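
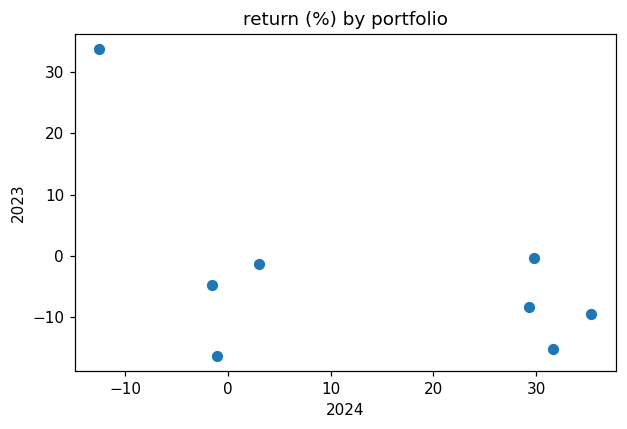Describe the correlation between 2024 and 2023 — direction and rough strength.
negative, moderate

Points are negatively correlated; moderate (|r| ≈ 0.5).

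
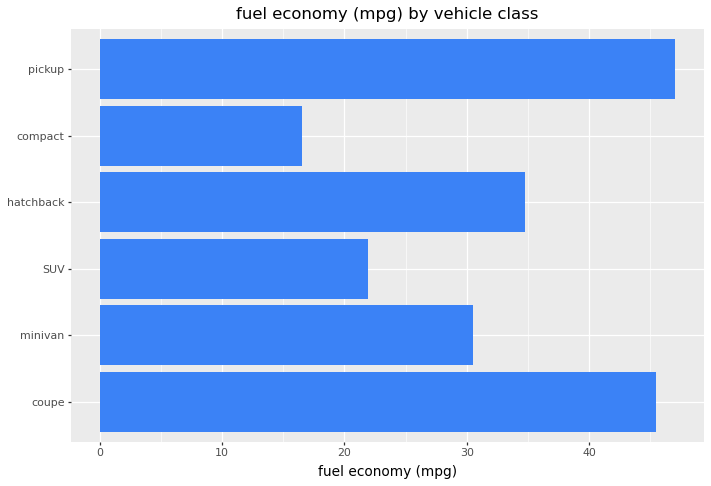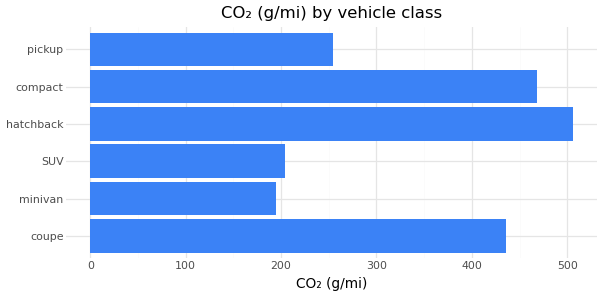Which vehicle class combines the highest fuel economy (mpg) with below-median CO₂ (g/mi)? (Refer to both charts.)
pickup

Chart 2 median CO₂ (g/mi) ≈ 350; below-median vehicle classes: minivan, SUV, pickup. Among those, pickup has the highest fuel economy (mpg) (≈ 45).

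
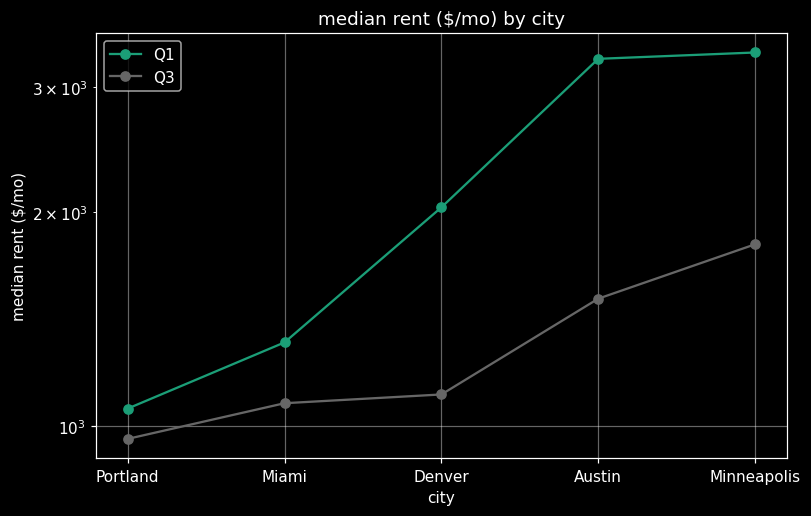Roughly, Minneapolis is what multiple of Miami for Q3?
≈ 1.8×

Minneapolis ≈ 1800, Miami ≈ 1000; 1800/1000 ≈ 1.8.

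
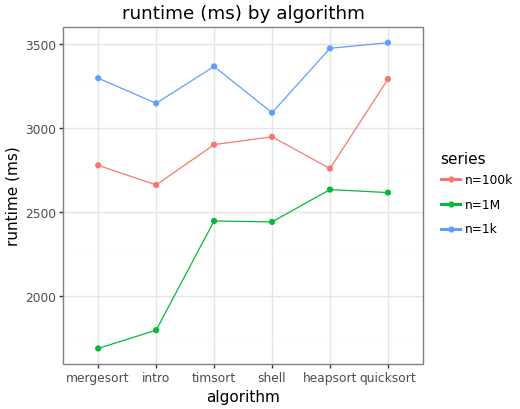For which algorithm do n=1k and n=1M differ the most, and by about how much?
mergesort, ≈ 1600 ms

mergesort: n=1k ≈ 3200, n=1M ≈ 1600 → gap ≈ 1600. Next-largest (intro) is only ≈ 1400.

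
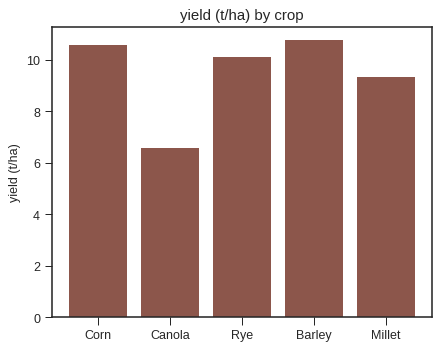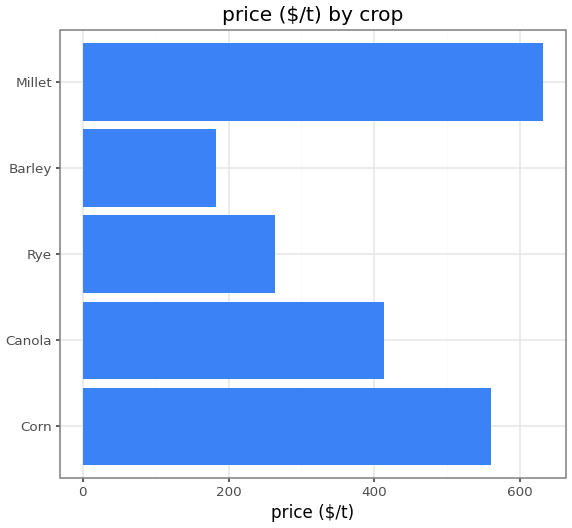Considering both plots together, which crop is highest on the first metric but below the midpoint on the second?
Barley

Chart 2 median price ($/t) ≈ 400; below-median crops: Rye, Barley. Among those, Barley has the highest yield (t/ha) (≈ 11).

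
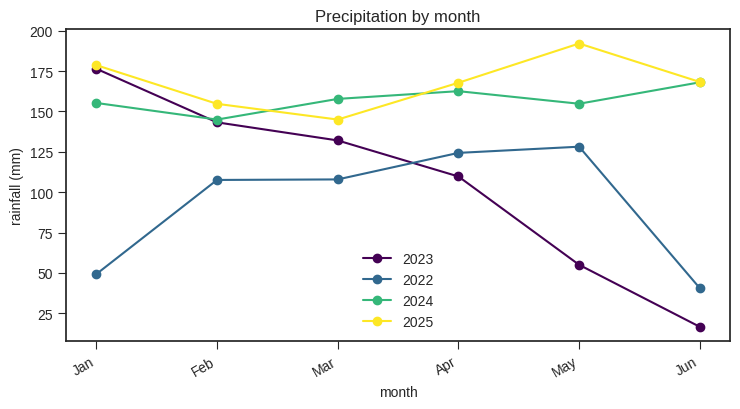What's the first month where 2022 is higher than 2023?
Mar: 2022 ≈ 100 vs 2023 ≈ 140 (not yet); Apr: 2022 ≈ 120 vs 2023 ≈ 100 (first crossover).

Apr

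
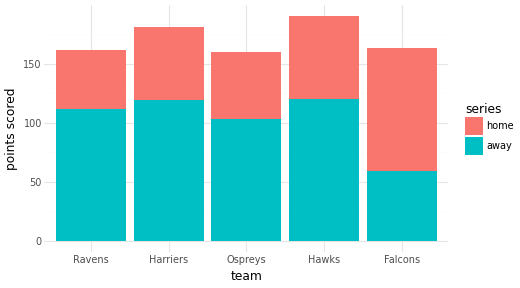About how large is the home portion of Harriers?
≈ 60

home top ≈ 180, bottom ≈ 120; segment ≈ 60.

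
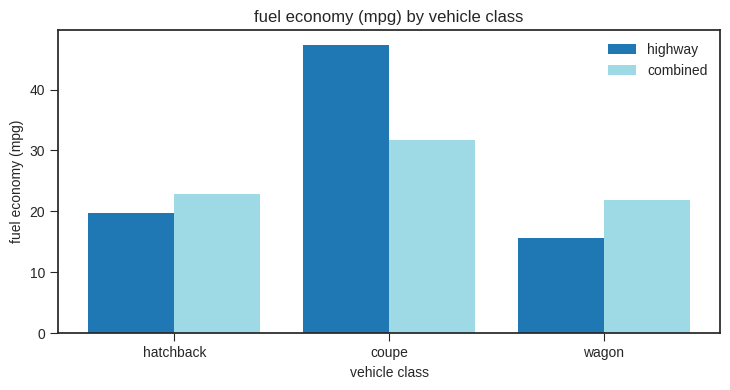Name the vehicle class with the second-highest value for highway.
hatchback

Top 3 for highway: coupe ≈ 45, hatchback ≈ 20, wagon ≈ 15.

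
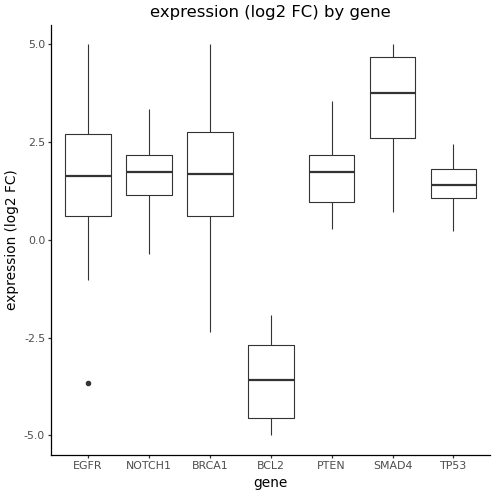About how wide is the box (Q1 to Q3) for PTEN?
Q3 ≈ 2, Q1 ≈ 1; IQR ≈ 1.

≈ 1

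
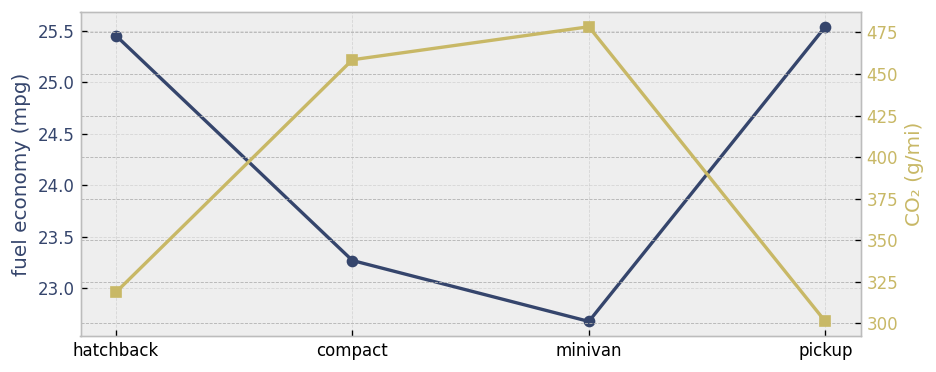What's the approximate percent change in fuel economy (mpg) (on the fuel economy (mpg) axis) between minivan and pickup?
≈ +13.3%

minivan ≈ 22.5, pickup ≈ 25.5; (25.5 − 22.5) / 22.5 ≈ +13.3%.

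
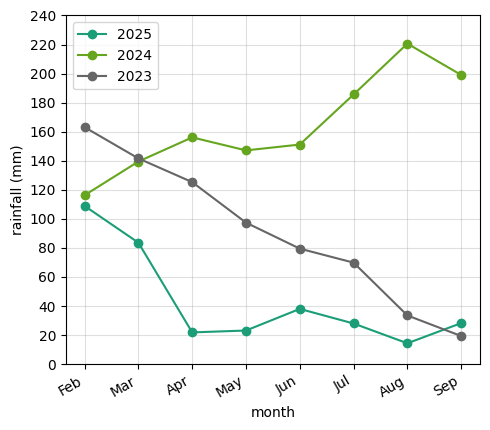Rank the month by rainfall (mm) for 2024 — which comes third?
Jul

Top 4 for 2024: Aug ≈ 220, Sep ≈ 200, Jul ≈ 180, Apr ≈ 160.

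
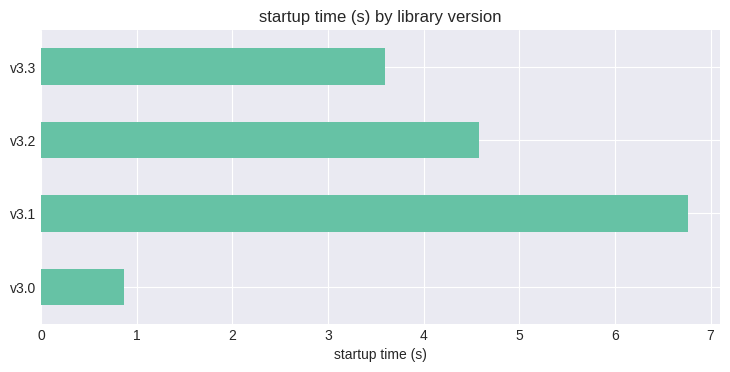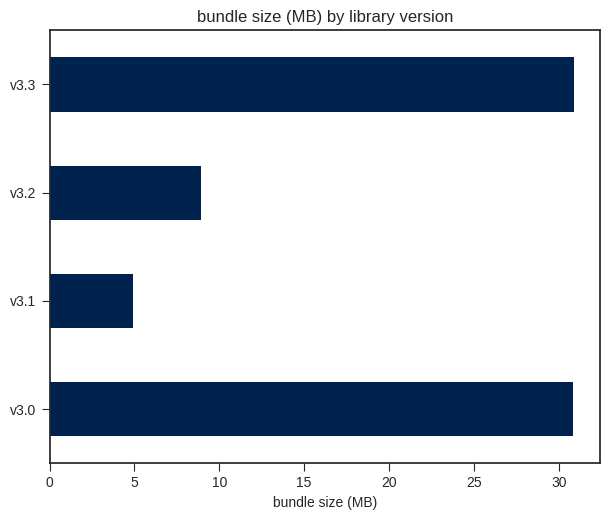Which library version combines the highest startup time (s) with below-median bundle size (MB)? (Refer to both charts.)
Chart 2 median bundle size (MB) ≈ 20; below-median library versions: v3.1, v3.2. Among those, v3.1 has the highest startup time (s) (≈ 7).

v3.1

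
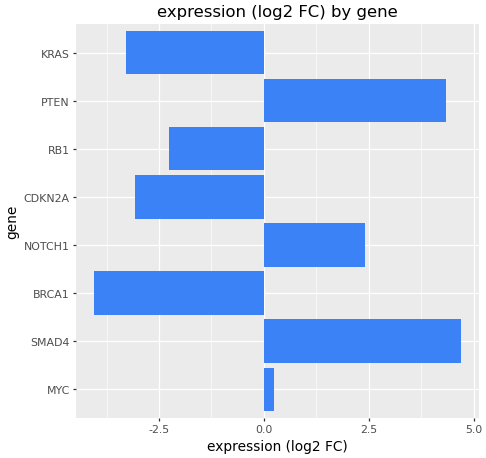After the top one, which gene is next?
PTEN

Top 3: SMAD4 ≈ 5, PTEN ≈ 4, NOTCH1 ≈ 2.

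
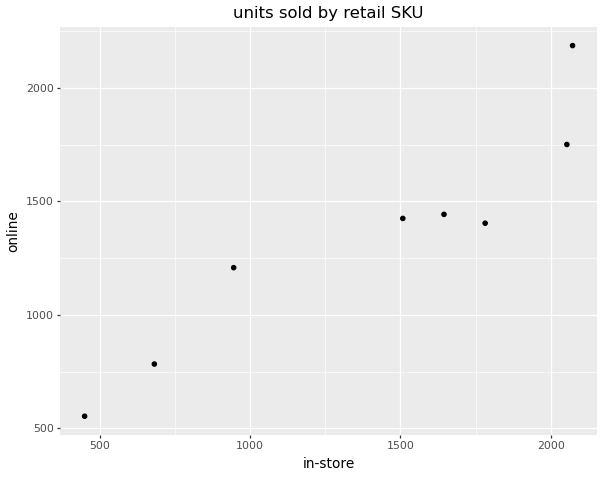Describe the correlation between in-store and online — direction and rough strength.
positive, strong

Points are positively correlated; strong (|r| ≈ 0.9).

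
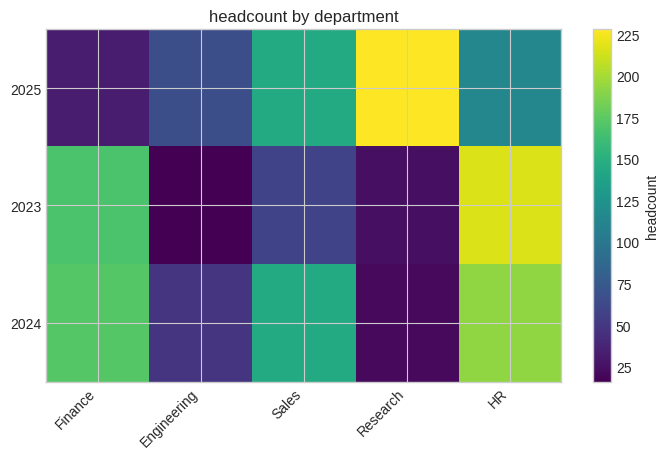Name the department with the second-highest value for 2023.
Finance

Top 3 for 2023: HR ≈ 220, Finance ≈ 160, Sales ≈ 60.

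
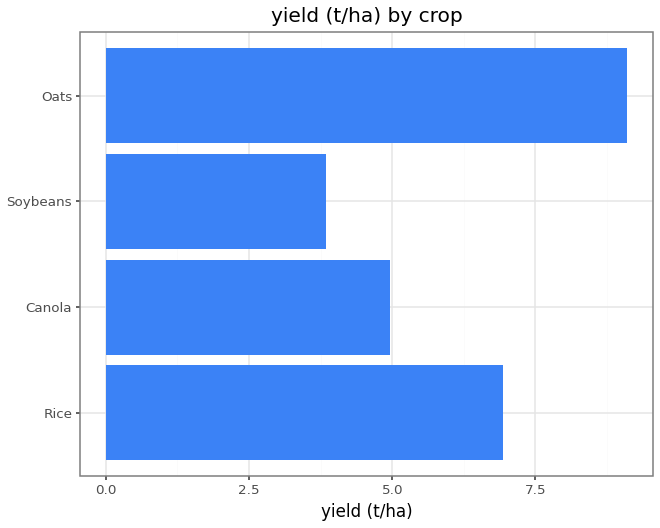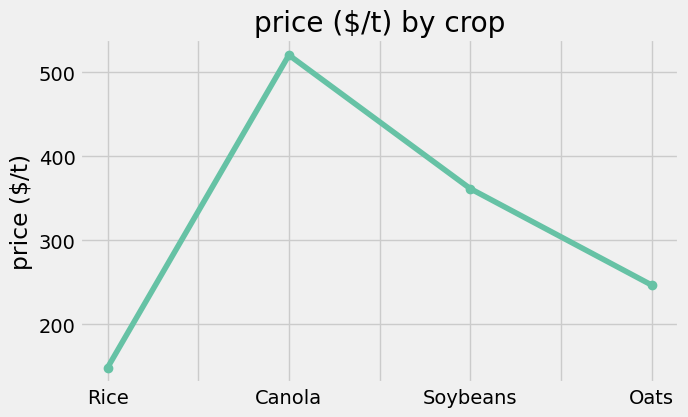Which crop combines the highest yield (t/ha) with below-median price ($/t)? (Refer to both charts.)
Chart 2 median price ($/t) ≈ 300; below-median crops: Rice, Oats. Among those, Oats has the highest yield (t/ha) (≈ 9).

Oats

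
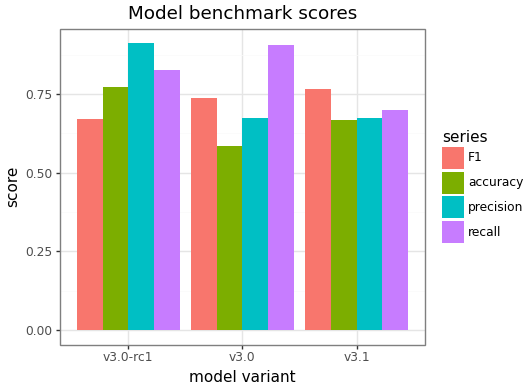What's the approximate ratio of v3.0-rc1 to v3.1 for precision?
v3.0-rc1 ≈ 0.9, v3.1 ≈ 0.7; 0.9/0.7 ≈ 1.29.

≈ 1.29×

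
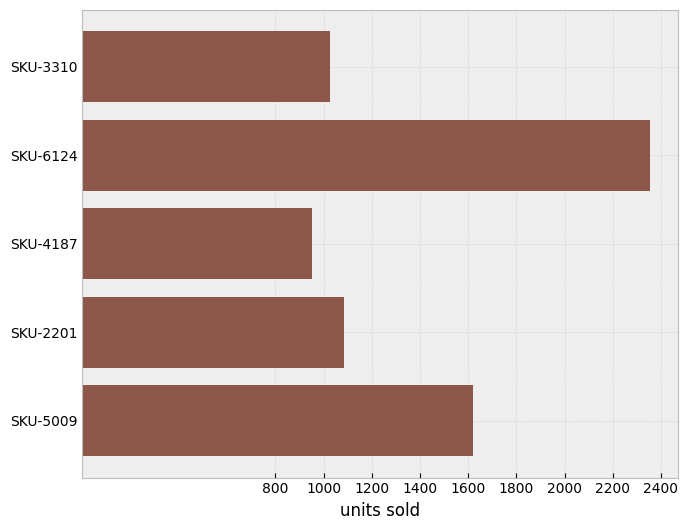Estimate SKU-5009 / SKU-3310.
≈ 1.6×

SKU-5009 ≈ 1600, SKU-3310 ≈ 1000; 1600/1000 ≈ 1.6.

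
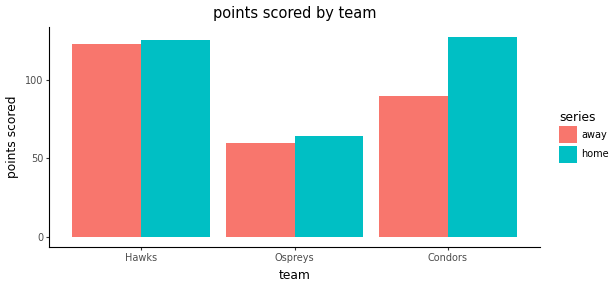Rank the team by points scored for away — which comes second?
Top 3 for away: Hawks ≈ 120, Condors ≈ 80, Ospreys ≈ 60.

Condors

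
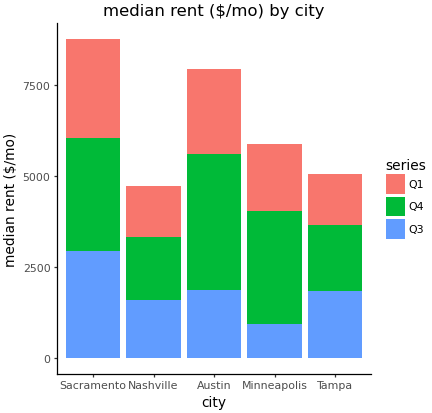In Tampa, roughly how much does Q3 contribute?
Q3 top ≈ 2000, bottom ≈ 0; segment ≈ 2000.

≈ 2000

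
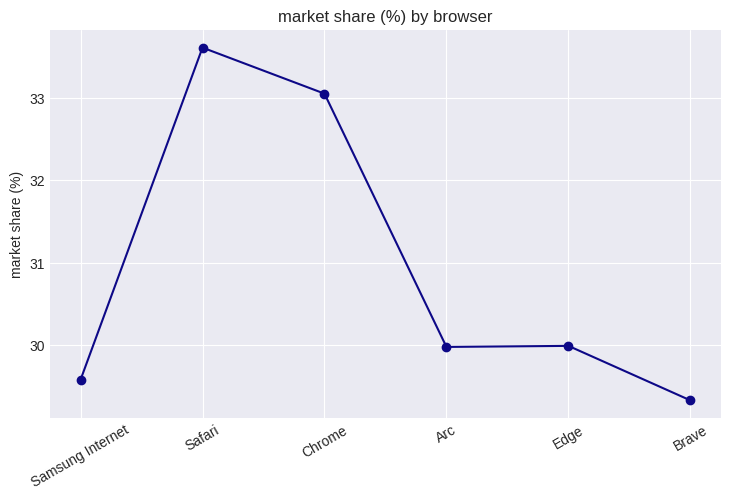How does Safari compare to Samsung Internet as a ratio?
≈ 1.14×

Safari ≈ 33.5, Samsung Internet ≈ 29.5; 33.5/29.5 ≈ 1.14.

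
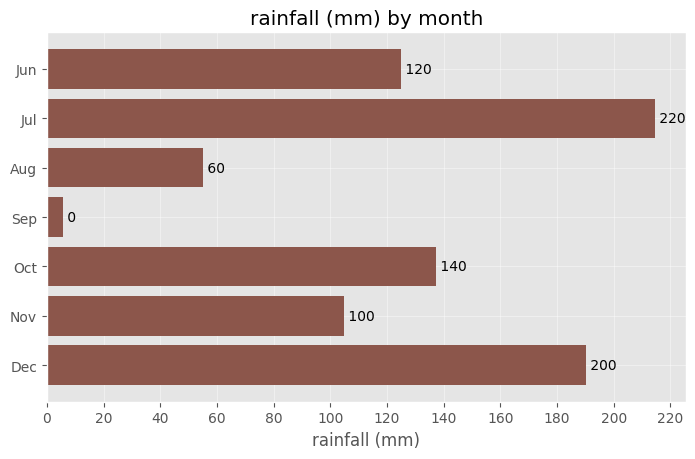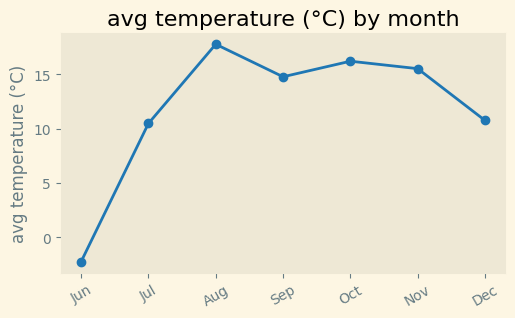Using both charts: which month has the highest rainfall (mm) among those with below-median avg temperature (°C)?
Chart 2 median avg temperature (°C) ≈ 14; below-median months: Jun, Jul, Dec. Among those, Jul has the highest rainfall (mm) (≈ 220).

Jul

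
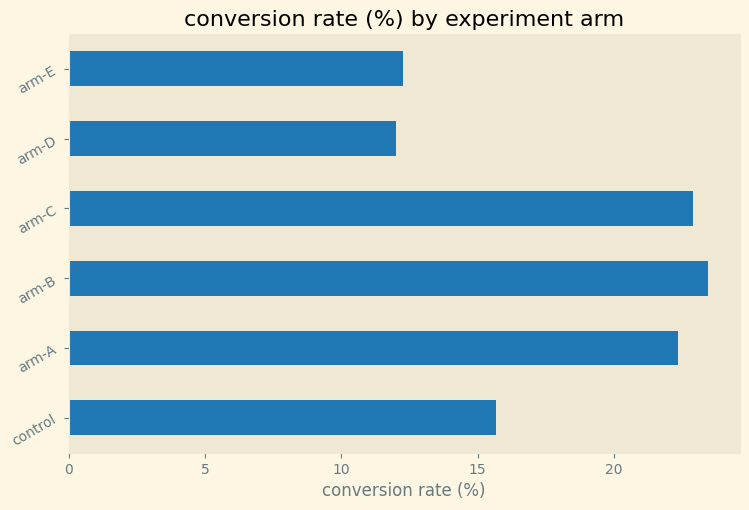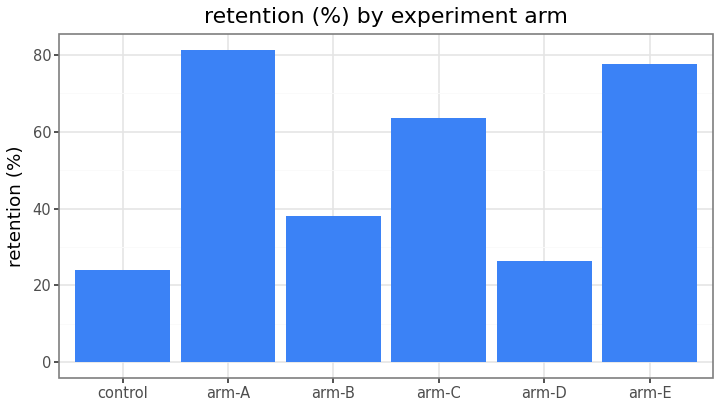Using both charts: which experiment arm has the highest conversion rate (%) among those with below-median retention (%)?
Chart 2 median retention (%) ≈ 50; below-median experiment arms: control, arm-B, arm-D. Among those, arm-B has the highest conversion rate (%) (≈ 25).

arm-B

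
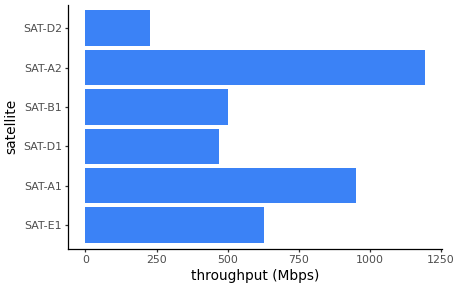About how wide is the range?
≈ 1000

Max SAT-A2 ≈ 1200, min SAT-D2 ≈ 200; range ≈ 1000.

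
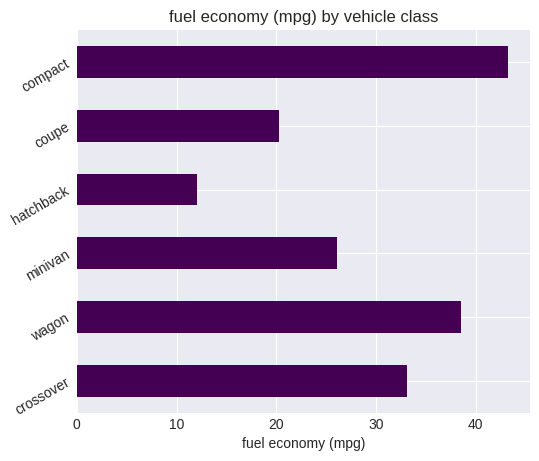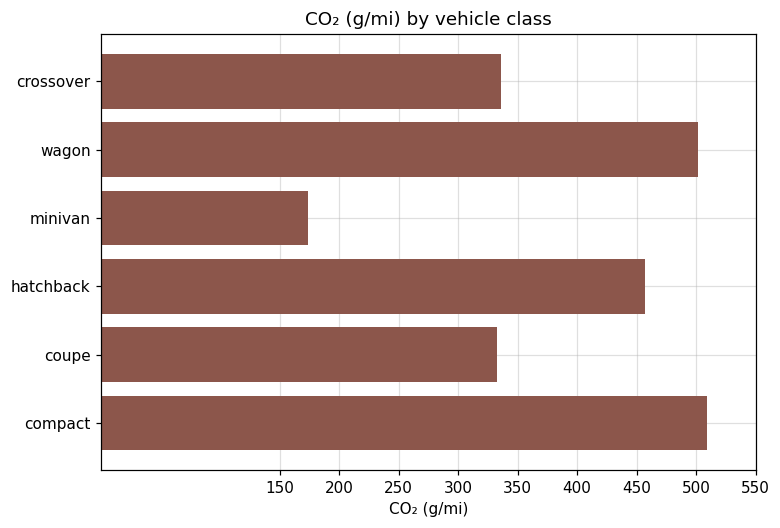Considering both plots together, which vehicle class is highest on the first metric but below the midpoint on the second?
Chart 2 median CO₂ (g/mi) ≈ 400; below-median vehicle classes: crossover, minivan, coupe. Among those, crossover has the highest fuel economy (mpg) (≈ 35).

crossover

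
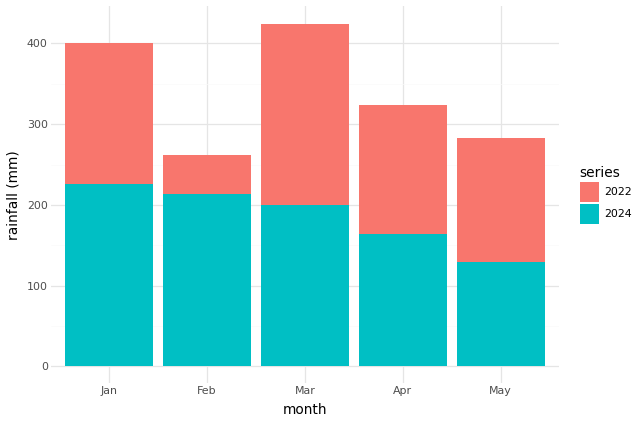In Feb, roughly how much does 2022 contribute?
2022 top ≈ 250, bottom ≈ 200; segment ≈ 50.

≈ 50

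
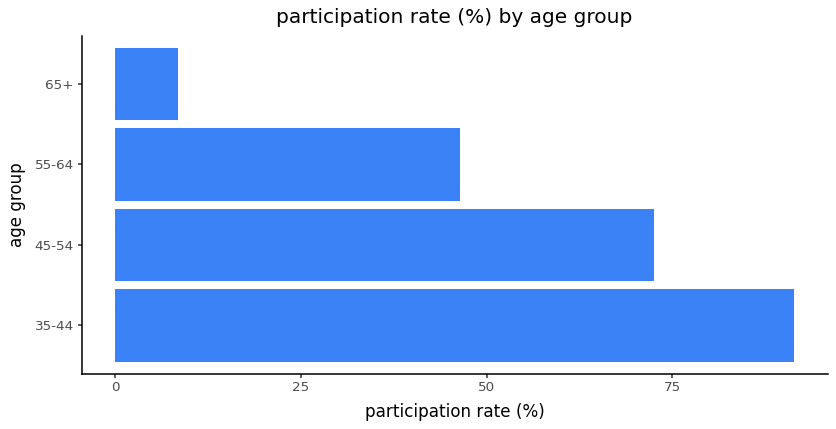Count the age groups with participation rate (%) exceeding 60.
Above 60: 35-44, 45-54.

2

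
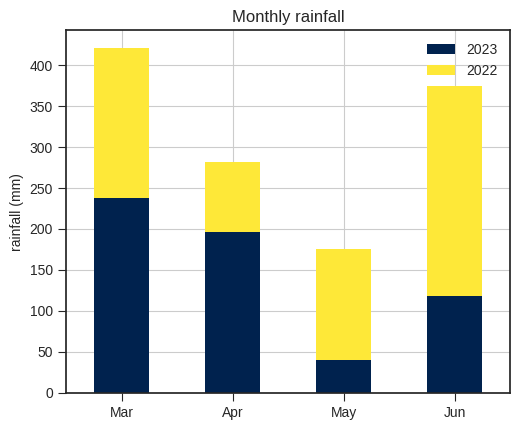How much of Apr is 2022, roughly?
≈ 100

2022 top ≈ 300, bottom ≈ 200; segment ≈ 100.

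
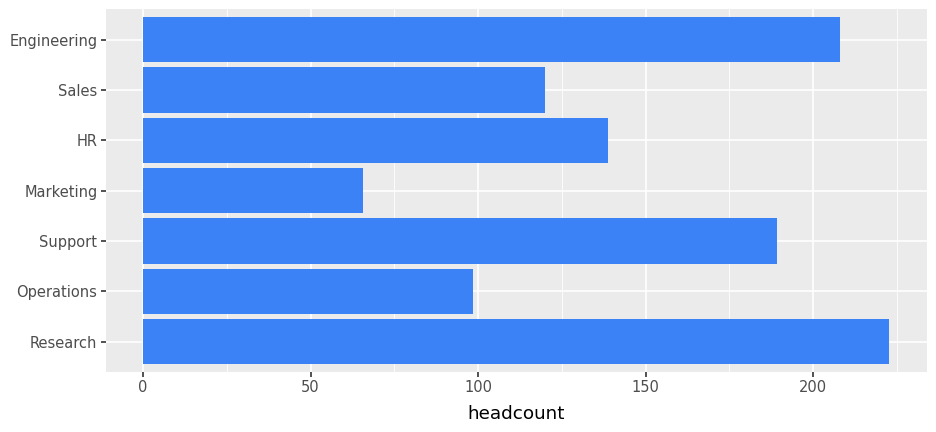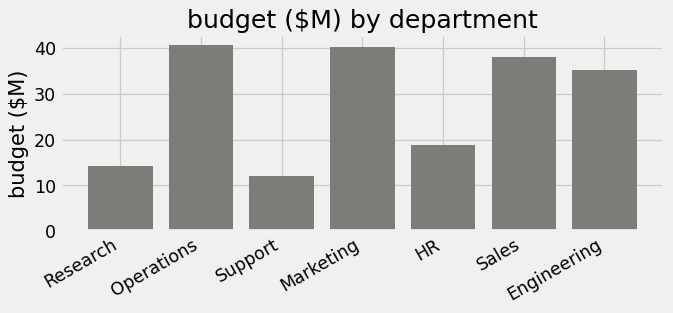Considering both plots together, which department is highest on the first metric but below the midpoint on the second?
Research

Chart 2 median budget ($M) ≈ 35; below-median departments: Research, Support, HR. Among those, Research has the highest headcount (≈ 225).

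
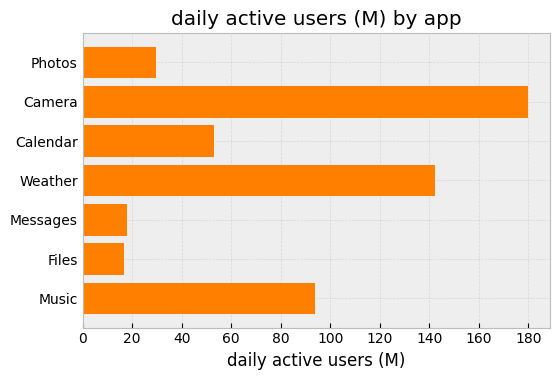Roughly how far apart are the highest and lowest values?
≈ 160

Max Camera ≈ 180, min Files ≈ 20; range ≈ 160.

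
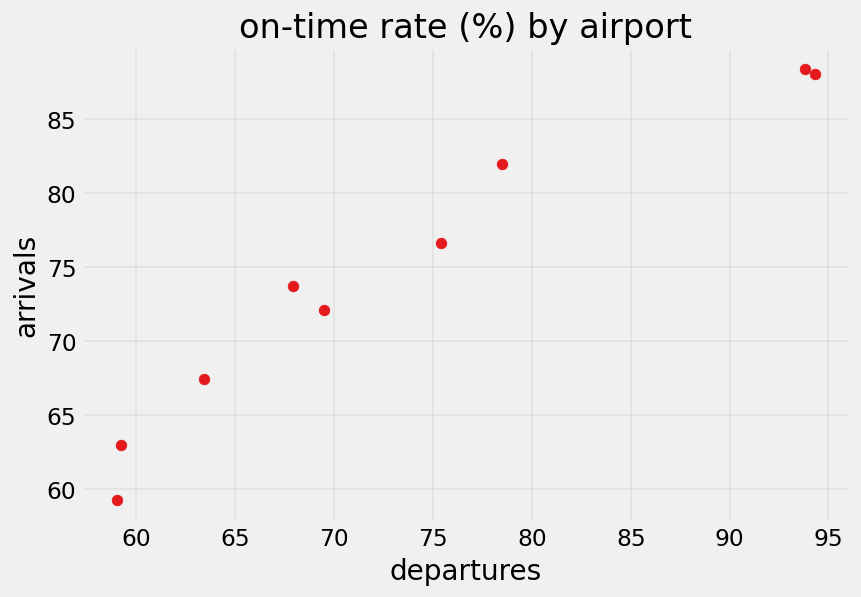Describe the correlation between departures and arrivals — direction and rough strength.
Points are positively correlated; strong (|r| ≈ 1.0).

positive, strong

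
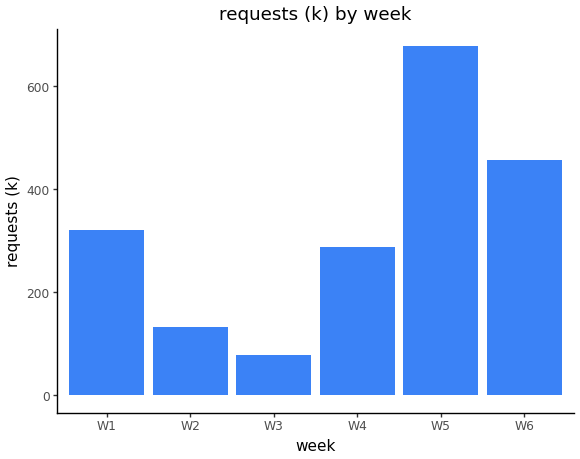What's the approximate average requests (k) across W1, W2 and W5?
≈ 367

(300 + 100 + 700) / 3 ≈ 367.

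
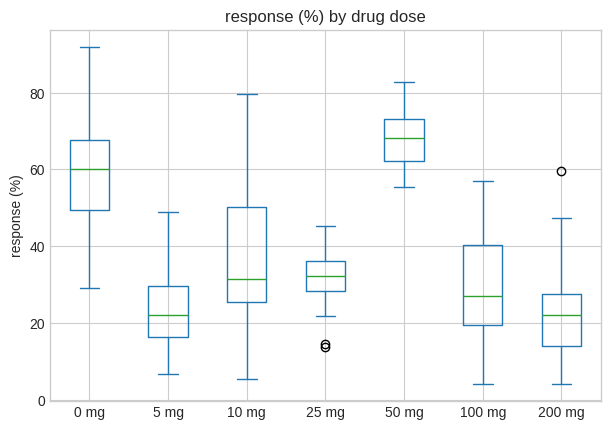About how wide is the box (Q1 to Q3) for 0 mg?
Q3 ≈ 70, Q1 ≈ 50; IQR ≈ 20.

≈ 20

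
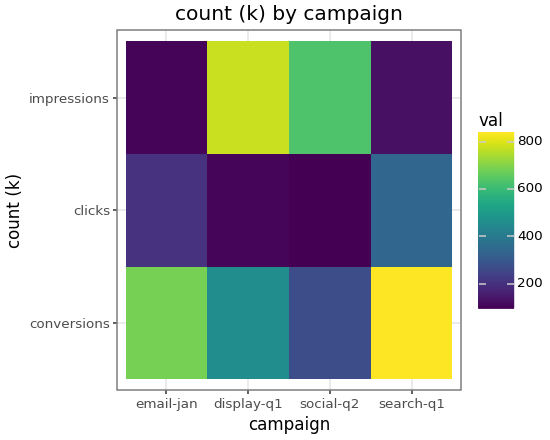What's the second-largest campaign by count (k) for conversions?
Top 3 for conversions: search-q1 ≈ 800, email-jan ≈ 700, display-q1 ≈ 500.

email-jan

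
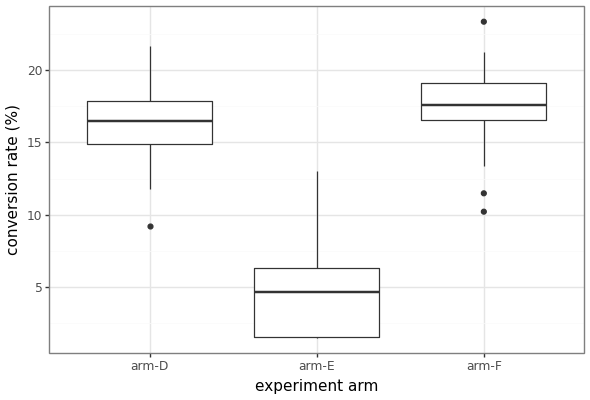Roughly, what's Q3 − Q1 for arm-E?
≈ 4

Q3 ≈ 6, Q1 ≈ 2; IQR ≈ 4.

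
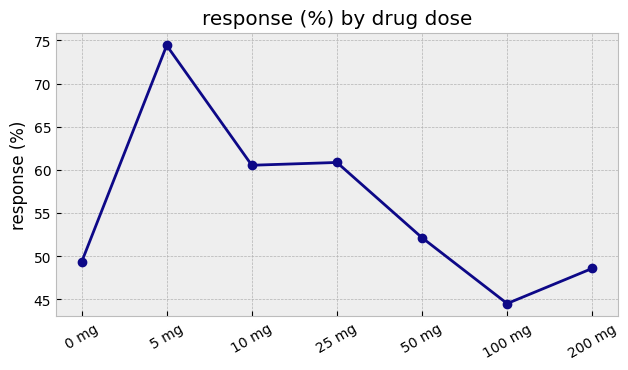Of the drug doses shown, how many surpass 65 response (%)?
Above 65: 5 mg.

1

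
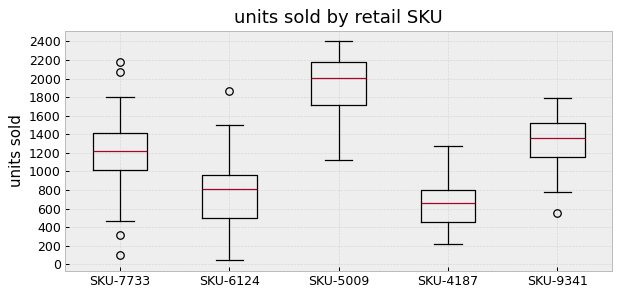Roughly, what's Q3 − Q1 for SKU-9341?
≈ 400

Q3 ≈ 1600, Q1 ≈ 1200; IQR ≈ 400.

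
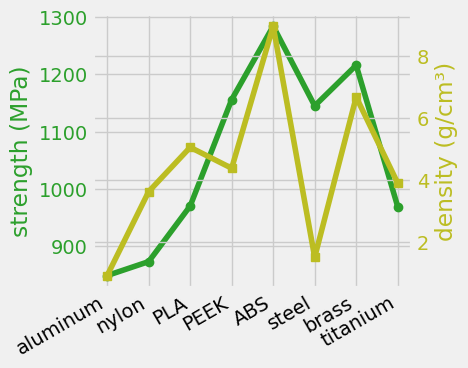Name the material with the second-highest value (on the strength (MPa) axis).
Top 3 (on the strength (MPa) axis): ABS ≈ 1300, brass ≈ 1200, PEEK ≈ 1150.

brass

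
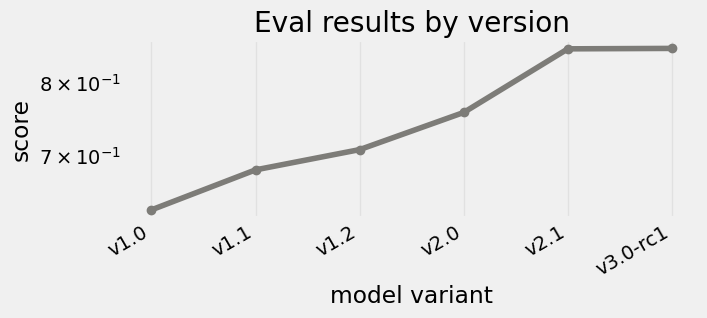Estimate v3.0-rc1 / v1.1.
v3.0-rc1 ≈ 0.86, v1.1 ≈ 0.68; 0.86/0.68 ≈ 1.26.

≈ 1.26×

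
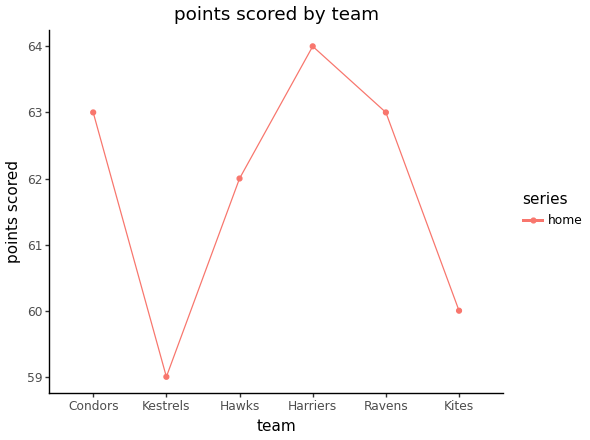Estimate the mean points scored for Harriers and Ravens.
≈ 63.5

(64.0 + 63.0) / 2 ≈ 63.5.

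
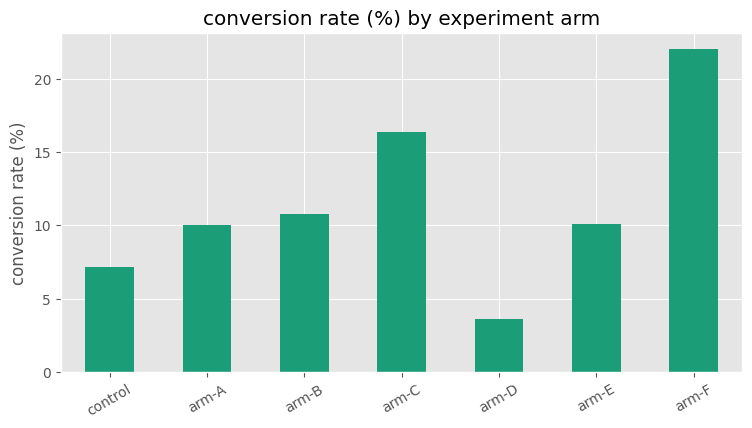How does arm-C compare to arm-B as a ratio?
arm-C ≈ 16, arm-B ≈ 10; 16/10 ≈ 1.6.

≈ 1.6×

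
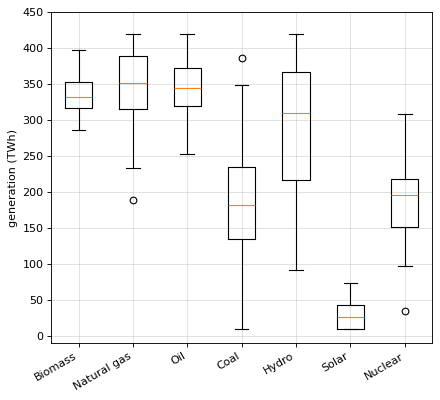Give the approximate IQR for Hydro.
≈ 150

Q3 ≈ 350, Q1 ≈ 200; IQR ≈ 150.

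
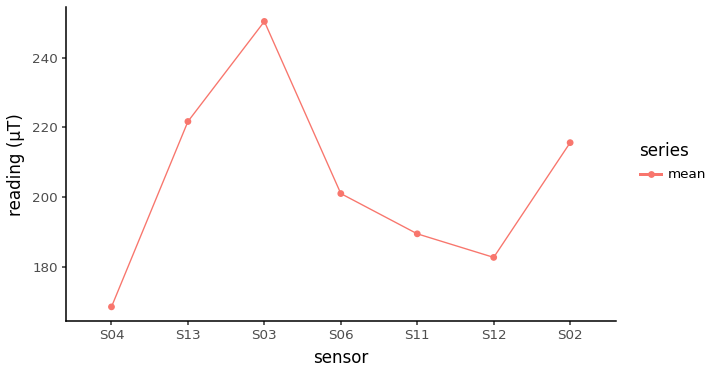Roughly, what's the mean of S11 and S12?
≈ 185

(190 + 180) / 2 ≈ 185.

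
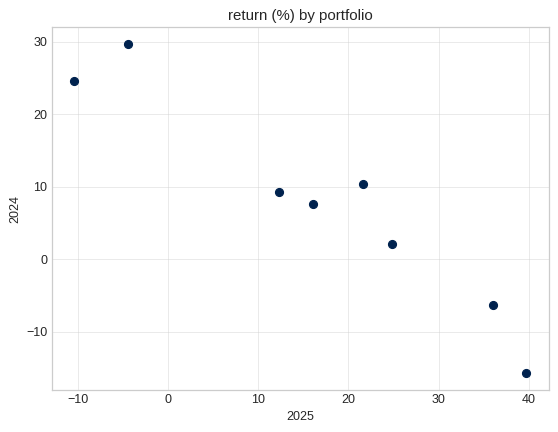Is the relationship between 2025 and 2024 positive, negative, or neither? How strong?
negative, strong

Points are negatively correlated; strong (|r| ≈ 1.0).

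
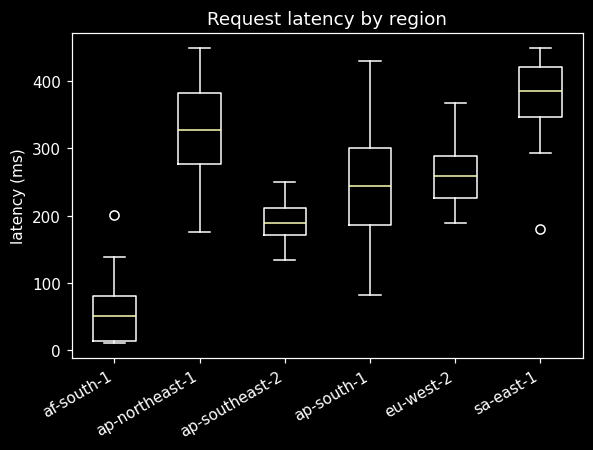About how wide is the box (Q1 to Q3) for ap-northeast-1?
≈ 100

Q3 ≈ 400, Q1 ≈ 300; IQR ≈ 100.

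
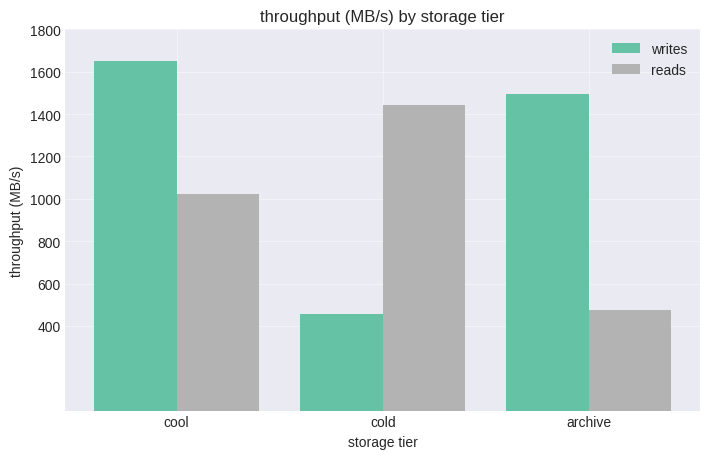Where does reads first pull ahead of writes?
cold

cool: reads ≈ 1000 vs writes ≈ 1600 (not yet); cold: reads ≈ 1400 vs writes ≈ 400 (first crossover).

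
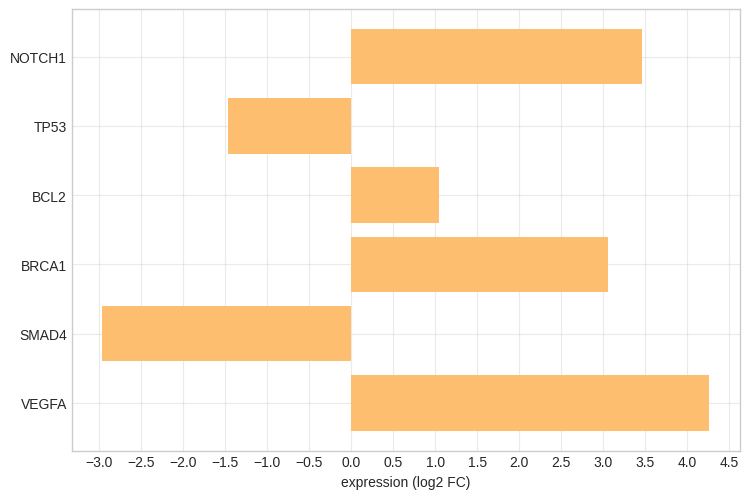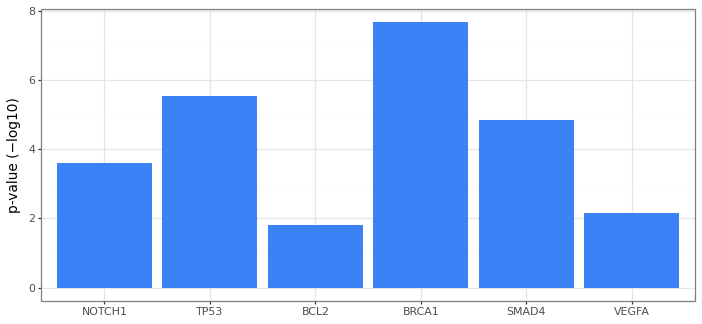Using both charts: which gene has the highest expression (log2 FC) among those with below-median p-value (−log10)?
VEGFA

Chart 2 median p-value (−log10) ≈ 4; below-median genes: NOTCH1, BCL2, VEGFA. Among those, VEGFA has the highest expression (log2 FC) (≈ 4.5).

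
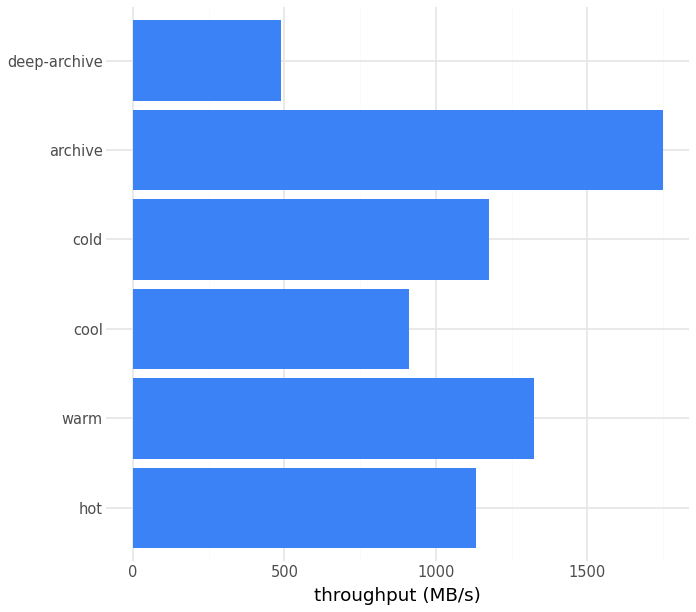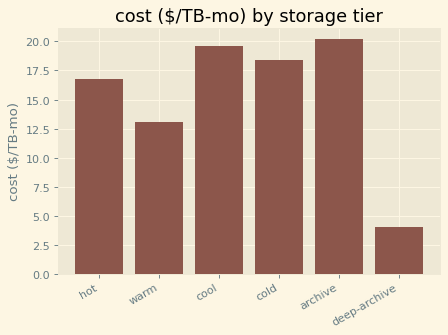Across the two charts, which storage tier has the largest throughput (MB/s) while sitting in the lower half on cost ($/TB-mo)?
warm

Chart 2 median cost ($/TB-mo) ≈ 18; below-median storage tiers: hot, warm, deep-archive. Among those, warm has the highest throughput (MB/s) (≈ 1400).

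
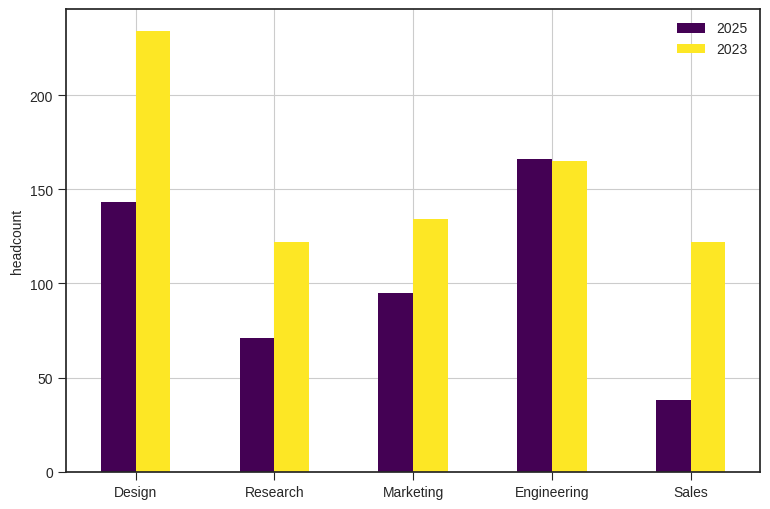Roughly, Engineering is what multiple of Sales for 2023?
≈ 1.33×

Engineering ≈ 160, Sales ≈ 120; 160/120 ≈ 1.33.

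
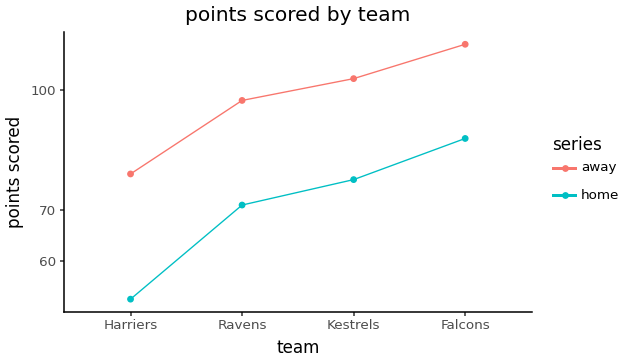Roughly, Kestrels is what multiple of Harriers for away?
Kestrels ≈ 100, Harriers ≈ 80; 100/80 ≈ 1.25.

≈ 1.25×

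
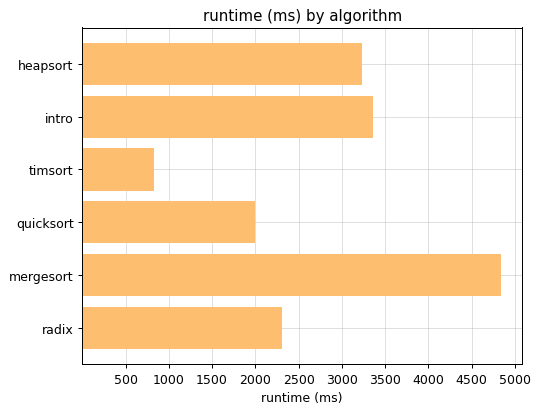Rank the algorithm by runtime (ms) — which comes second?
intro

Top 3: mergesort ≈ 5000, intro ≈ 3500, heapsort ≈ 3000.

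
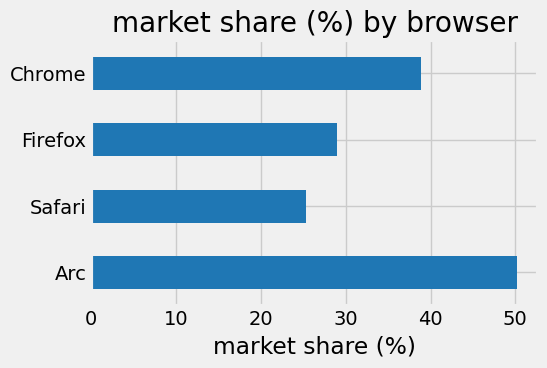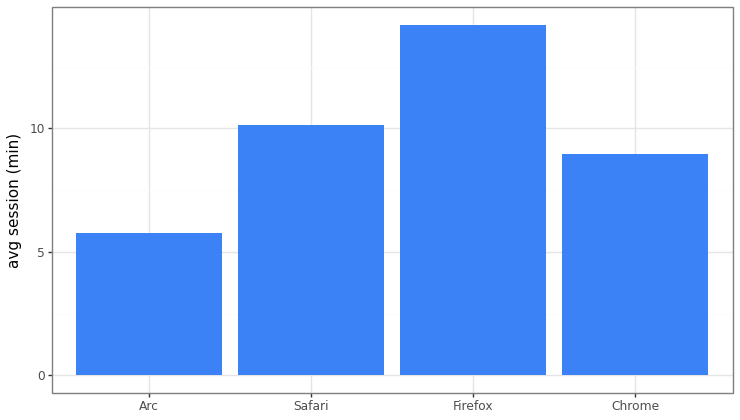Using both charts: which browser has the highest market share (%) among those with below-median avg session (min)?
Arc

Chart 2 median avg session (min) ≈ 10; below-median browsers: Arc, Chrome. Among those, Arc has the highest market share (%) (≈ 50).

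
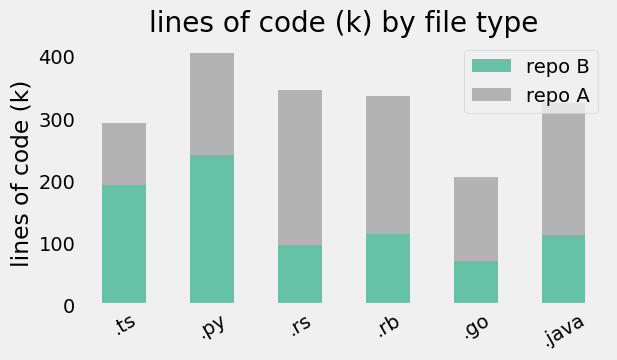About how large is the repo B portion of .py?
≈ 250

repo B top ≈ 250, bottom ≈ 0; segment ≈ 250.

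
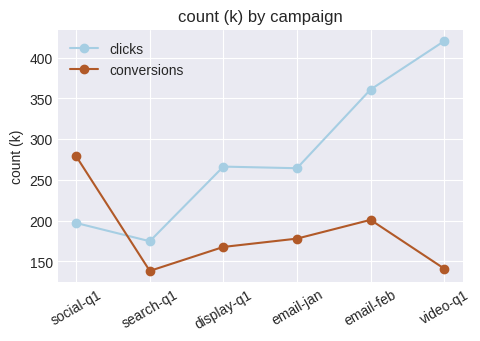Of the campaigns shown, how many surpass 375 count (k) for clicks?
Above 375: video-q1.

1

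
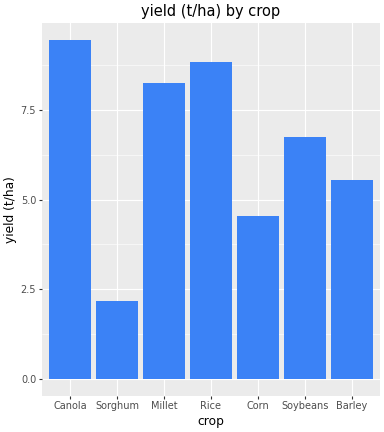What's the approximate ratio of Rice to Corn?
≈ 1.8×

Rice ≈ 9, Corn ≈ 5; 9/5 ≈ 1.8.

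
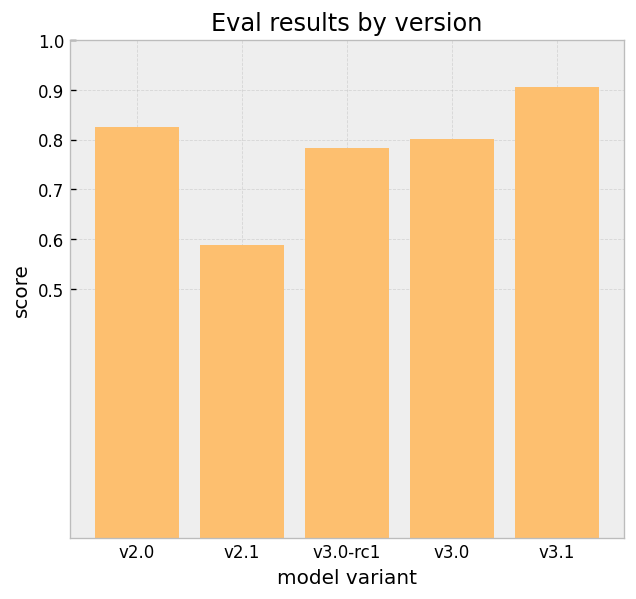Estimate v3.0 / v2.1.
≈ 1.33×

v3.0 ≈ 0.8, v2.1 ≈ 0.6; 0.8/0.6 ≈ 1.33.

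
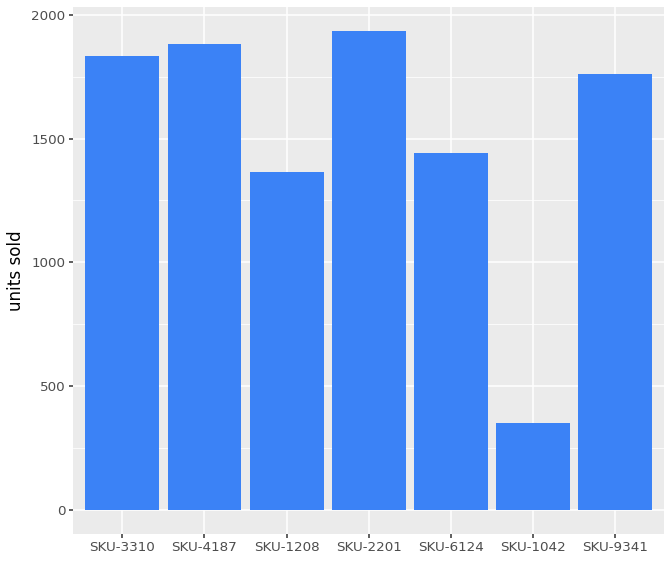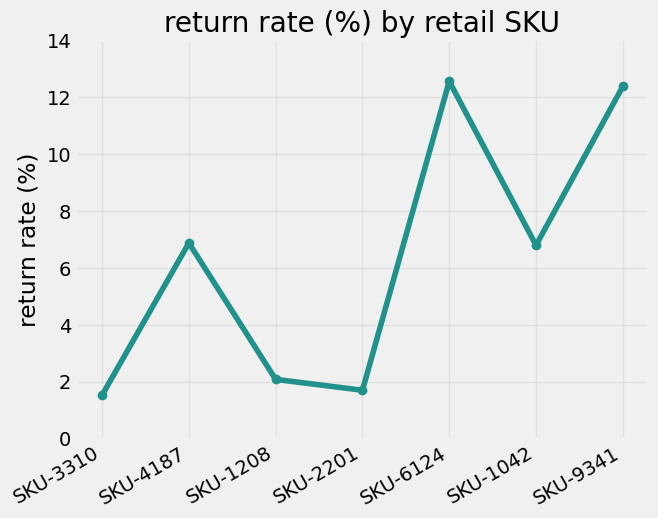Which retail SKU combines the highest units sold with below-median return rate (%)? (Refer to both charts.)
Chart 2 median return rate (%) ≈ 6; below-median retail SKUs: SKU-3310, SKU-1208, SKU-2201. Among those, SKU-2201 has the highest units sold (≈ 2000).

SKU-2201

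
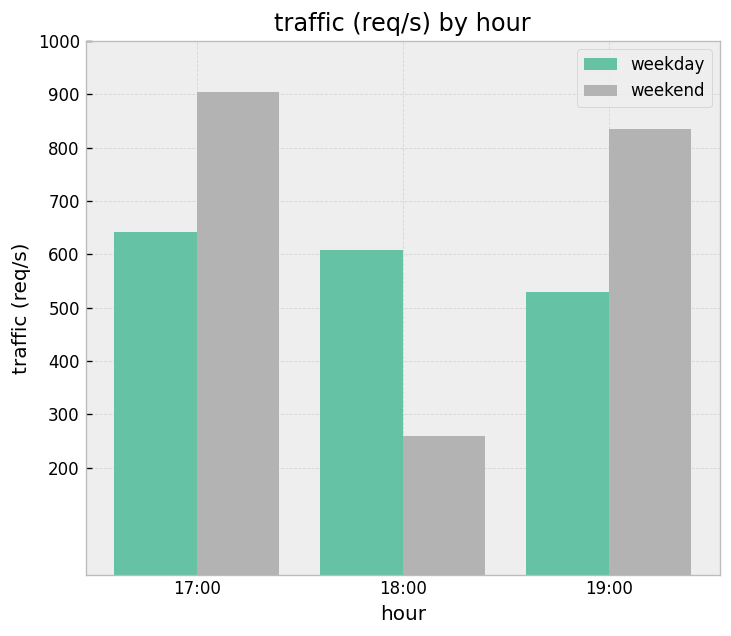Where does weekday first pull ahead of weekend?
18:00

17:00: weekday ≈ 600 vs weekend ≈ 900 (not yet); 18:00: weekday ≈ 600 vs weekend ≈ 300 (first crossover).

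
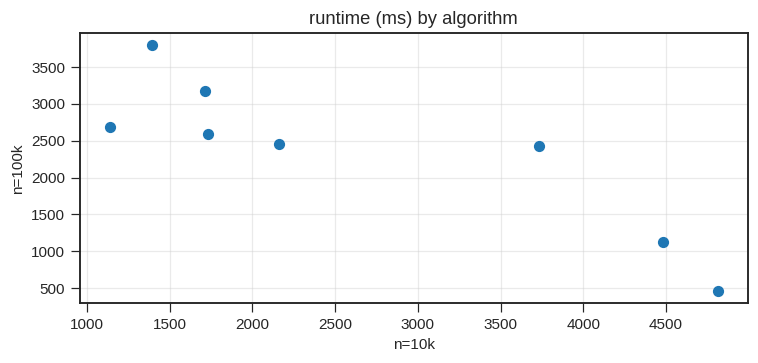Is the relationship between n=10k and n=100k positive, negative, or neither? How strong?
Points are negatively correlated; strong (|r| ≈ 0.9).

negative, strong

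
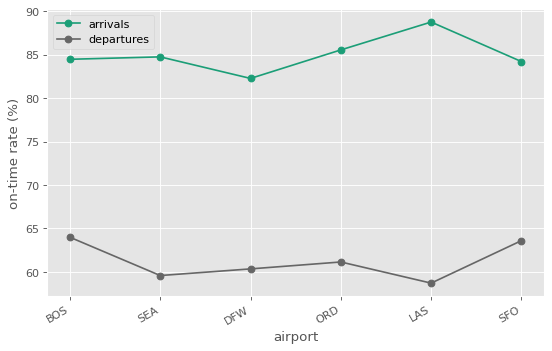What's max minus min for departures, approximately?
≈ 5

Max BOS ≈ 65, min LAS ≈ 60; range ≈ 5.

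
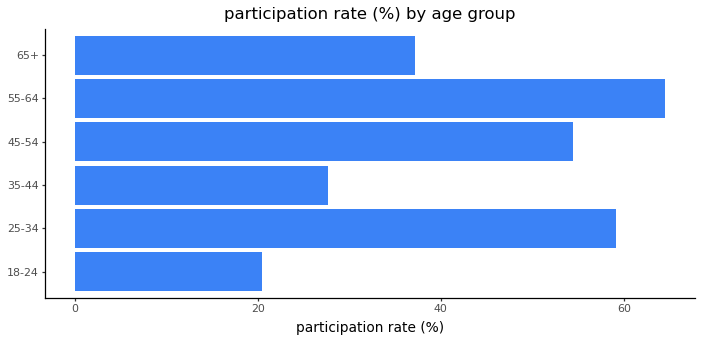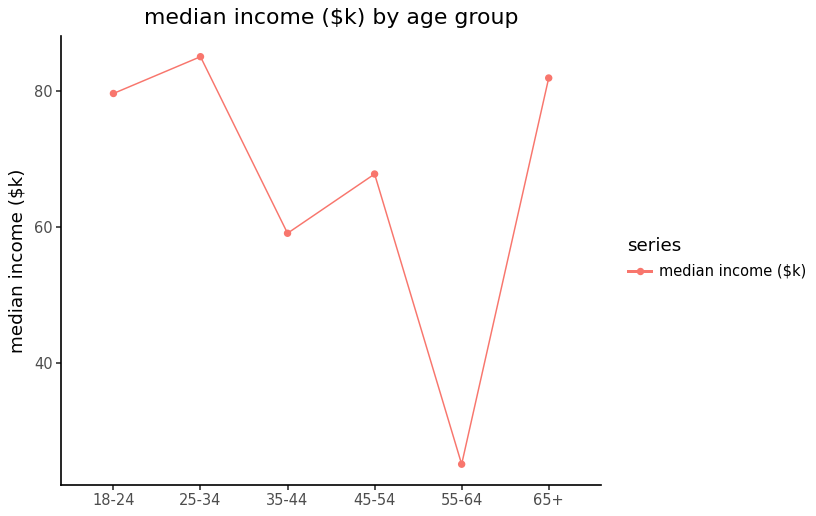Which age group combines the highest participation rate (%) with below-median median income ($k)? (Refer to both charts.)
55-64

Chart 2 median median income ($k) ≈ 70; below-median age groups: 35-44, 45-54, 55-64. Among those, 55-64 has the highest participation rate (%) (≈ 60).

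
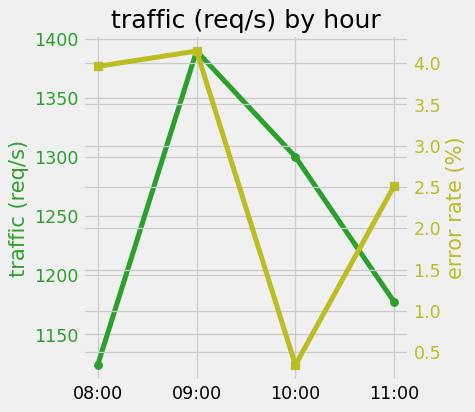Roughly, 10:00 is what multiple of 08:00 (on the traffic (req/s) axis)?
≈ 1.16×

10:00 ≈ 1300, 08:00 ≈ 1125; 1300/1125 ≈ 1.16.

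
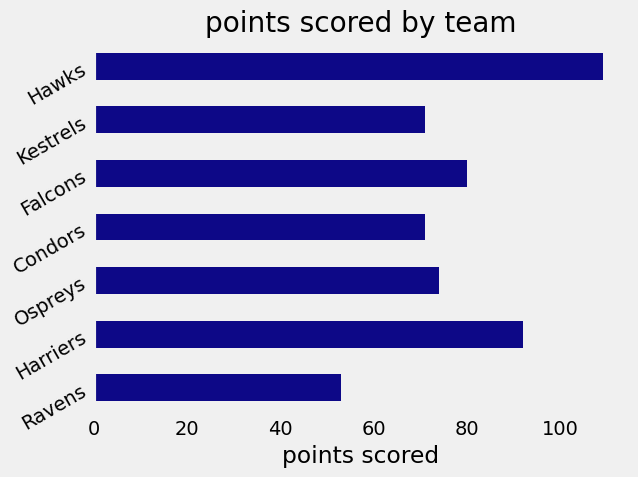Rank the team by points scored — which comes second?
Harriers

Top 3: Hawks ≈ 110, Harriers ≈ 90, Falcons ≈ 80.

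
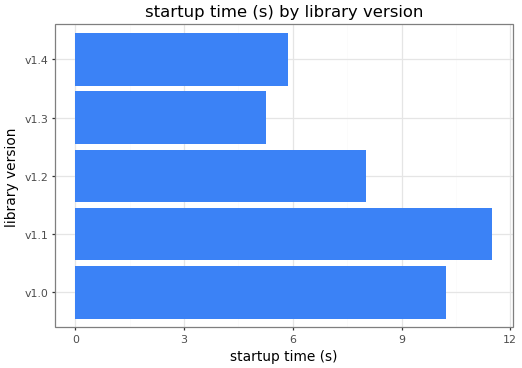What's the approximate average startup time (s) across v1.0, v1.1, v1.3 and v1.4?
≈ 8

(10 + 12 + 5 + 6) / 4 ≈ 8.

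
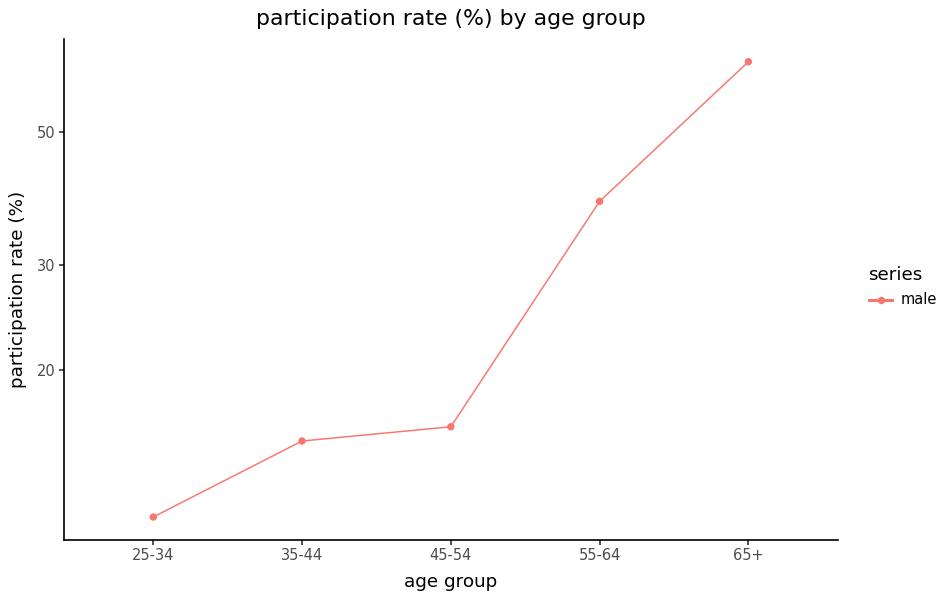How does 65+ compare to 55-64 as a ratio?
≈ 1.62×

65+ ≈ 65, 55-64 ≈ 40; 65/40 ≈ 1.62.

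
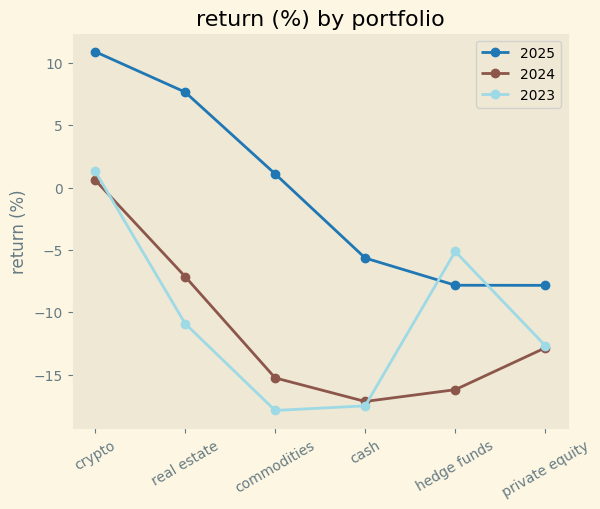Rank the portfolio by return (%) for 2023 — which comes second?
hedge funds

Top 3 for 2023: crypto ≈ 0, hedge funds ≈ -5, real estate ≈ -10.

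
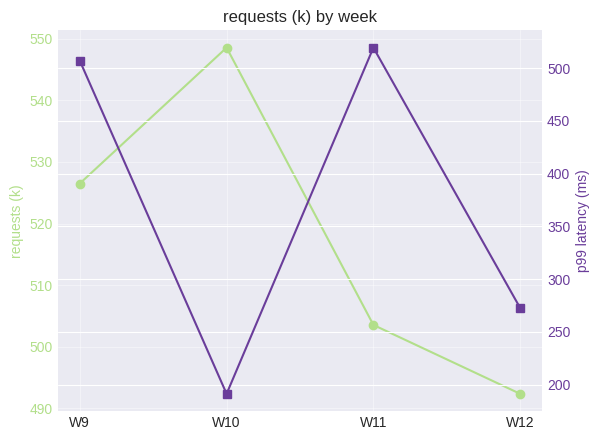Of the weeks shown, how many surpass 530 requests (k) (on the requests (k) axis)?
1

Above 530: W10.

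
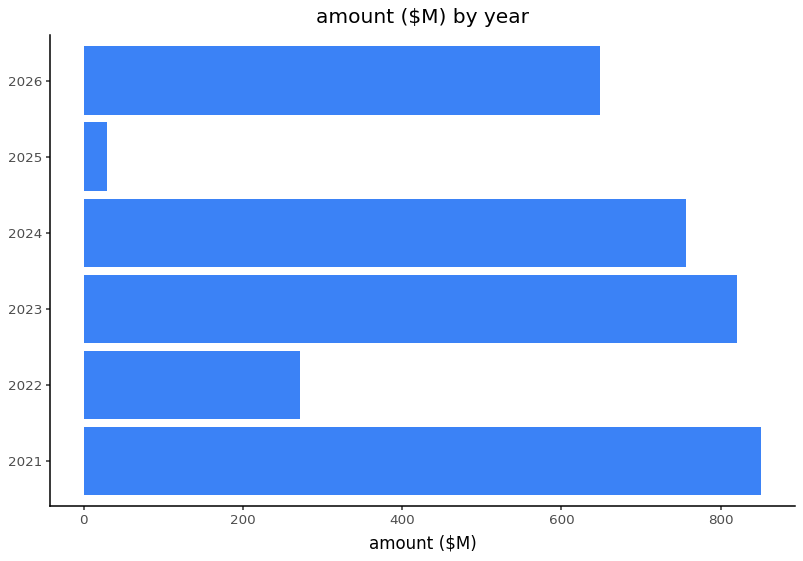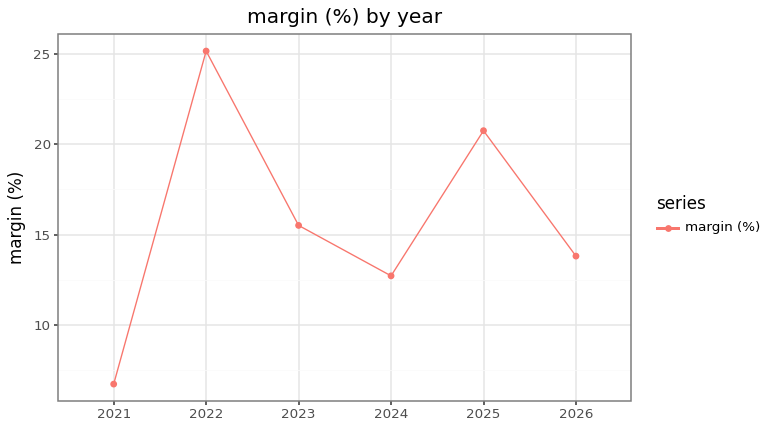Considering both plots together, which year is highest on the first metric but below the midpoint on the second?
2021

Chart 2 median margin (%) ≈ 15; below-median years: 2021, 2024, 2026. Among those, 2021 has the highest amount ($M) (≈ 900).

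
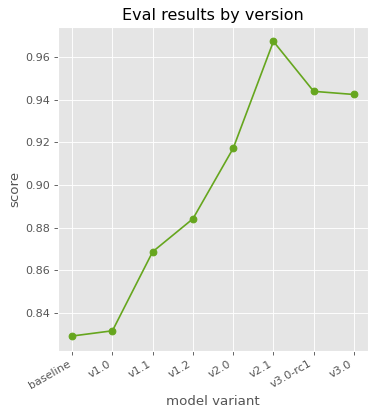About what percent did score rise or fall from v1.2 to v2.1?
v1.2 ≈ 0.88, v2.1 ≈ 0.96; (0.96 − 0.88) / 0.88 ≈ +9.1%.

≈ +9.1%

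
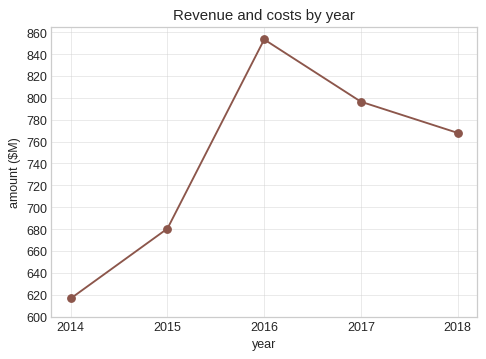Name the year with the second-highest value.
2017

Top 3: 2016 ≈ 860, 2017 ≈ 800, 2018 ≈ 760.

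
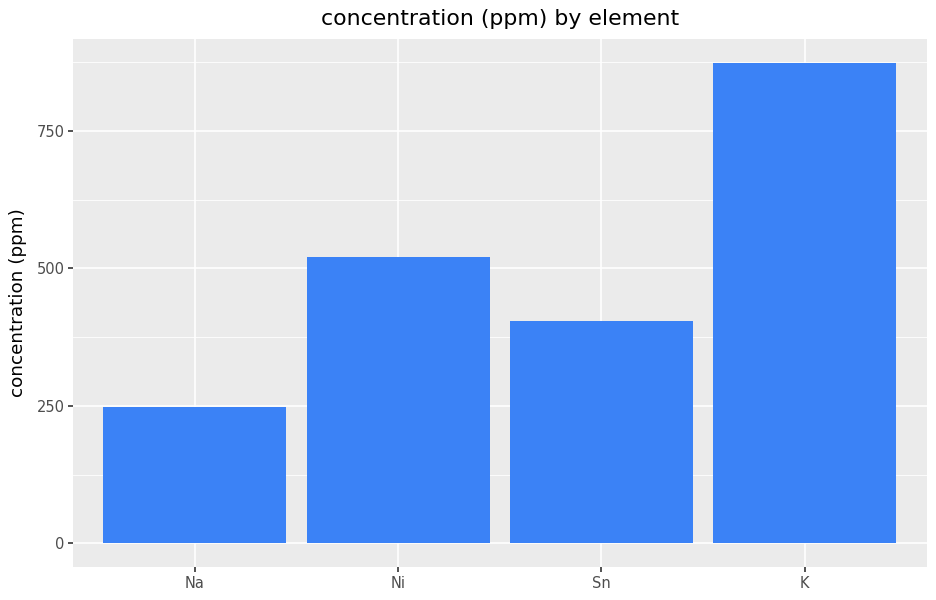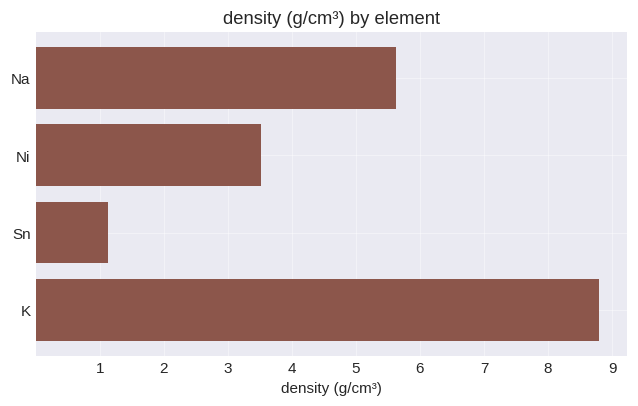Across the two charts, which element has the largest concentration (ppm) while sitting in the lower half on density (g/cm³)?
Ni

Chart 2 median density (g/cm³) ≈ 5; below-median elements: Ni, Sn. Among those, Ni has the highest concentration (ppm) (≈ 500).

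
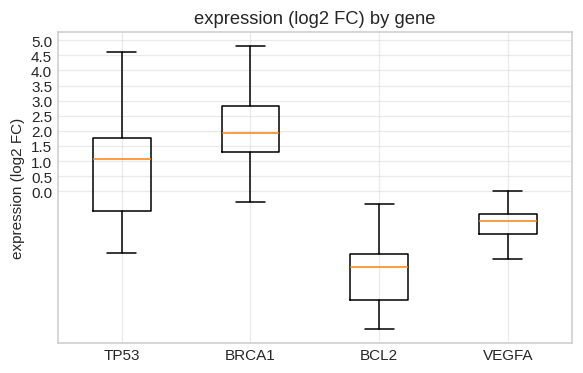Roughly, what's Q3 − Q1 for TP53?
≈ 2.5

Q3 ≈ 2.0, Q1 ≈ -0.5; IQR ≈ 2.5.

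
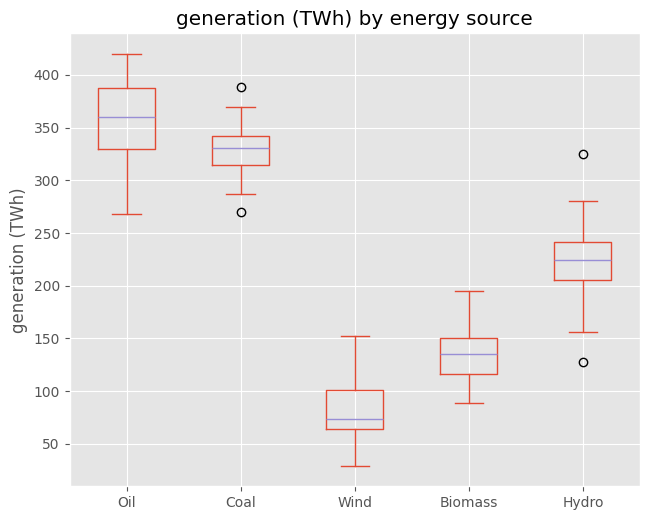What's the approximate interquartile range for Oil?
Q3 ≈ 375, Q1 ≈ 325; IQR ≈ 50.

≈ 50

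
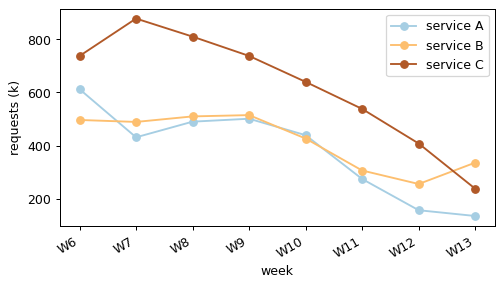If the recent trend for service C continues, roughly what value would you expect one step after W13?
Last three: 500, 400, 200 → slope ≈ -150/step → next ≈ 50.

≈ 50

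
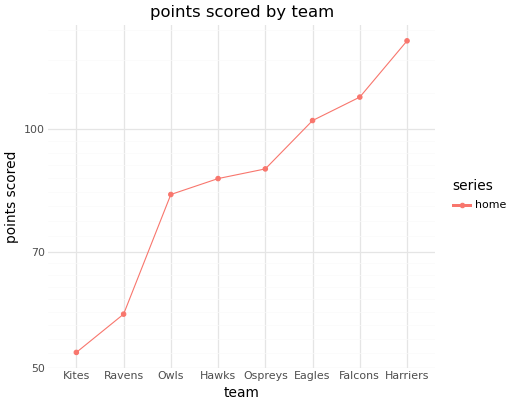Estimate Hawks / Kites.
Hawks ≈ 90, Kites ≈ 50; 90/50 ≈ 1.8.

≈ 1.8×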